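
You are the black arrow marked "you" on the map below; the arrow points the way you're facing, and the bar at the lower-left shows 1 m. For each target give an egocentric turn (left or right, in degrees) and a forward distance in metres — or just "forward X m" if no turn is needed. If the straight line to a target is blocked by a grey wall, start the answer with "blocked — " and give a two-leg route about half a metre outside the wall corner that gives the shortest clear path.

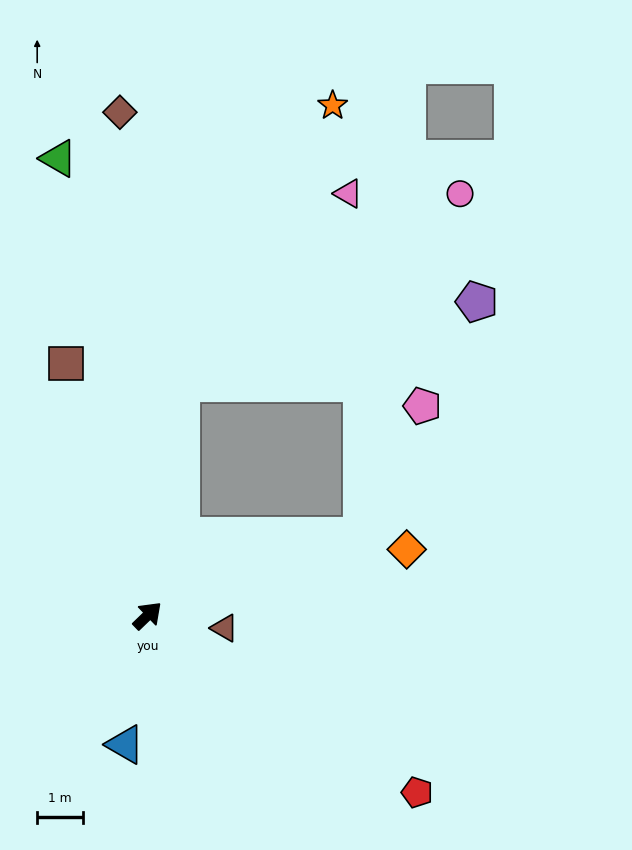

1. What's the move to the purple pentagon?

blocked — turn left 38°, forward 5.1 m, then turn right 67°, forward 6.7 m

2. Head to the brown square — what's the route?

turn left 64°, forward 5.8 m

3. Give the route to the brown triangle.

turn right 53°, forward 1.7 m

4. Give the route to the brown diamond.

turn left 49°, forward 11.0 m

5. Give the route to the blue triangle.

turn right 144°, forward 2.9 m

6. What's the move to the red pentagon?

turn right 77°, forward 7.1 m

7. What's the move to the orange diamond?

turn right 30°, forward 5.9 m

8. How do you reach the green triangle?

turn left 57°, forward 10.2 m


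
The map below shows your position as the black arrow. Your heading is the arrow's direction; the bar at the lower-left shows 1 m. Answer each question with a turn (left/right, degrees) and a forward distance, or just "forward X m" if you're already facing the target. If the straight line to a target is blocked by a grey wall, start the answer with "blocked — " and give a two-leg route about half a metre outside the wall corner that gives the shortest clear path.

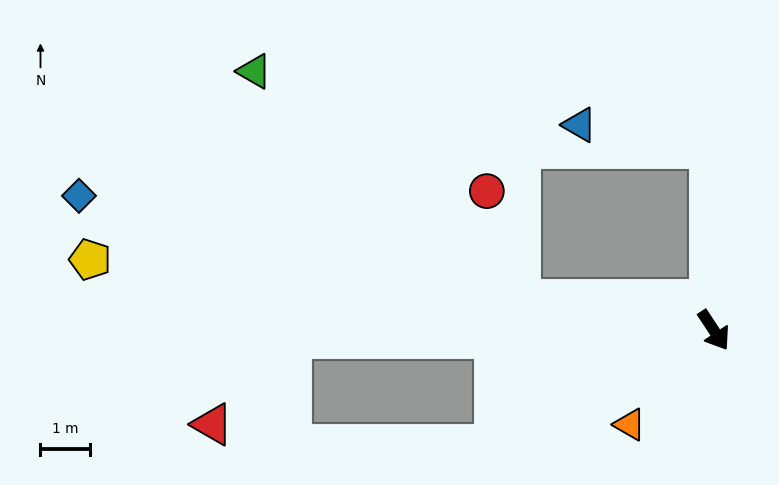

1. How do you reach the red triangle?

blocked — turn right 122°, forward 8.6 m, then turn left 47°, forward 2.4 m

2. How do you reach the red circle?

blocked — turn right 132°, forward 4.0 m, then turn right 64°, forward 2.3 m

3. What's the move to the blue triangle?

blocked — turn left 148°, forward 3.7 m, then turn left 79°, forward 2.7 m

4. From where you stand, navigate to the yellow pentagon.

turn right 130°, forward 12.8 m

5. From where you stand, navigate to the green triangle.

blocked — turn right 132°, forward 4.0 m, then turn right 32°, forward 7.1 m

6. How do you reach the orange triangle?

turn right 75°, forward 2.6 m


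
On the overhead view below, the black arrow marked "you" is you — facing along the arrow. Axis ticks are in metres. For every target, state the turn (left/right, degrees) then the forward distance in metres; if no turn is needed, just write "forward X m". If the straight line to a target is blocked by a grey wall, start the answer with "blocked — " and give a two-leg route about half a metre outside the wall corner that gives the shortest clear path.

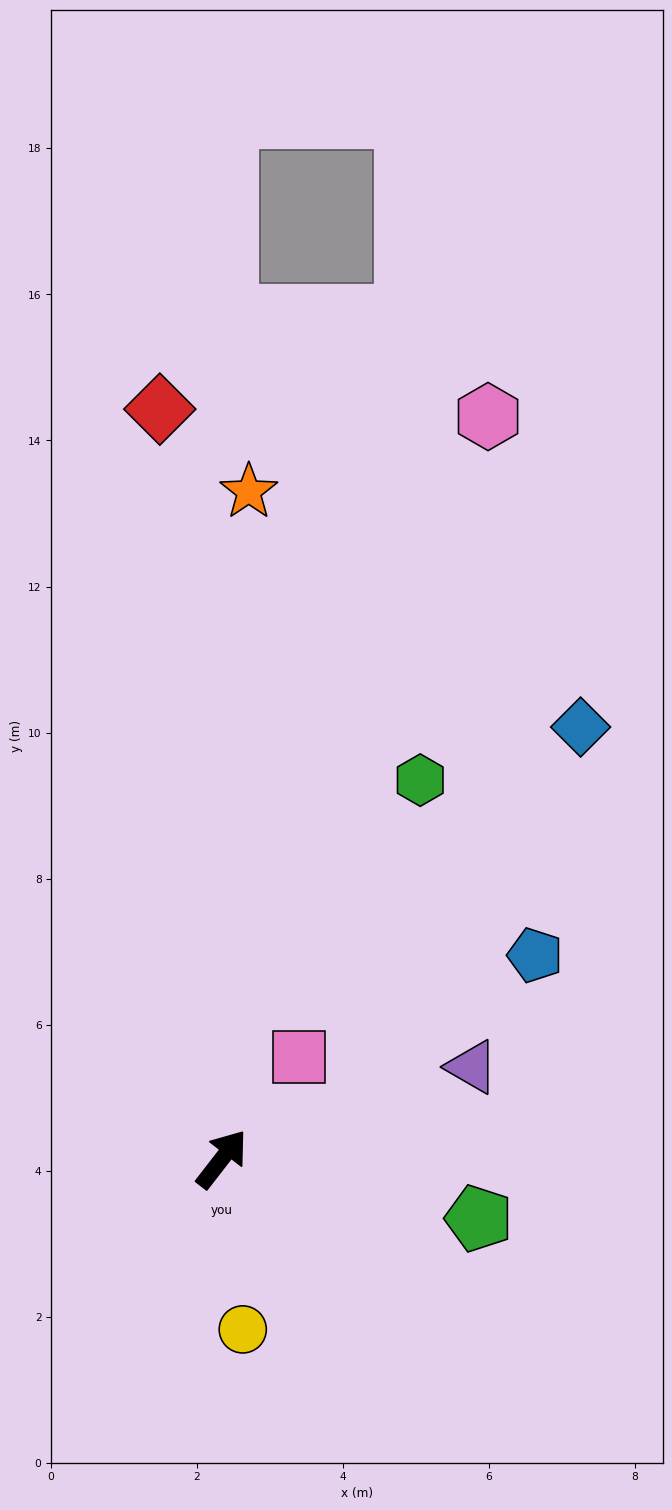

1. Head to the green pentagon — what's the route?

turn right 65°, forward 3.6 m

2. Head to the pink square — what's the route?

forward 1.7 m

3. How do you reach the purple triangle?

turn right 32°, forward 3.6 m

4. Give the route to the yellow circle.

turn right 135°, forward 2.4 m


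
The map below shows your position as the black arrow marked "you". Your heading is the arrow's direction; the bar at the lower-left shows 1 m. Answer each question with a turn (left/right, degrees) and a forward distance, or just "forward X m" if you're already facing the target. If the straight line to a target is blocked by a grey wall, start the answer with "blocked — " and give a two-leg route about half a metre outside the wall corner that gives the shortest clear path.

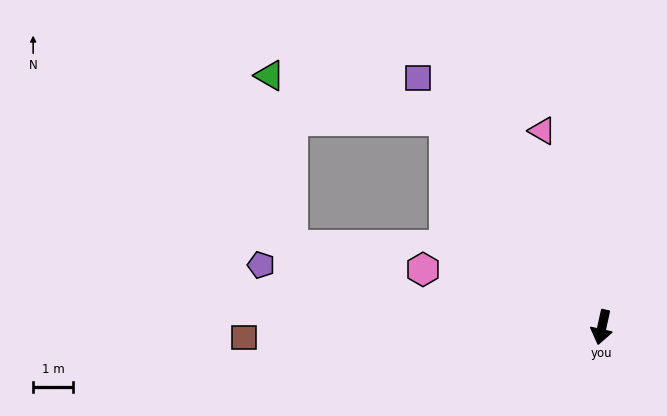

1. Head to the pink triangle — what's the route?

turn right 151°, forward 5.2 m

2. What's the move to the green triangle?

blocked — turn right 131°, forward 6.6 m, then turn left 39°, forward 4.6 m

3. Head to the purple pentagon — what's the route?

turn right 88°, forward 8.7 m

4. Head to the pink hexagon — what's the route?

turn right 96°, forward 4.7 m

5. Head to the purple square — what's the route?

turn right 131°, forward 7.8 m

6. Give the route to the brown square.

turn right 76°, forward 9.0 m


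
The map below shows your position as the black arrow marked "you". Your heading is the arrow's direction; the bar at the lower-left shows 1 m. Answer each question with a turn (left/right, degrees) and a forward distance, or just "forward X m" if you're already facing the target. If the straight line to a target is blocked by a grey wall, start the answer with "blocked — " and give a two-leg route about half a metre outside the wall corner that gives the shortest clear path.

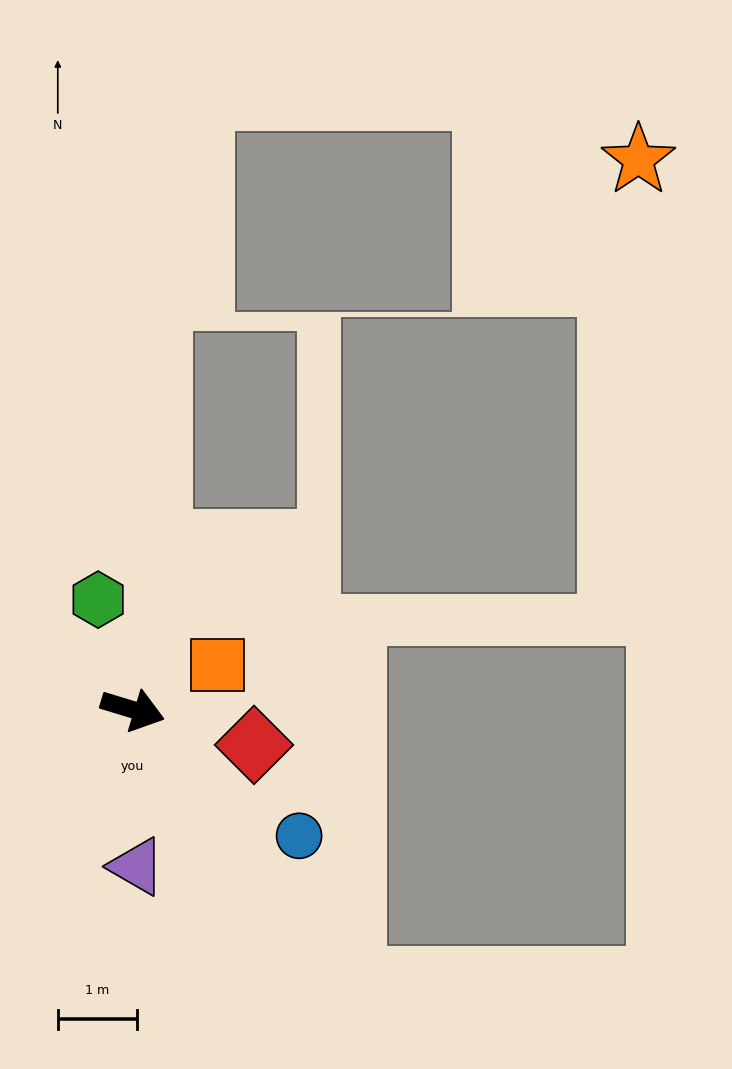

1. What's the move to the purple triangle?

turn right 72°, forward 2.0 m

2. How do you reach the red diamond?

forward 1.6 m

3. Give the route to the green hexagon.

turn left 124°, forward 1.5 m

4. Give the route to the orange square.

turn left 44°, forward 1.2 m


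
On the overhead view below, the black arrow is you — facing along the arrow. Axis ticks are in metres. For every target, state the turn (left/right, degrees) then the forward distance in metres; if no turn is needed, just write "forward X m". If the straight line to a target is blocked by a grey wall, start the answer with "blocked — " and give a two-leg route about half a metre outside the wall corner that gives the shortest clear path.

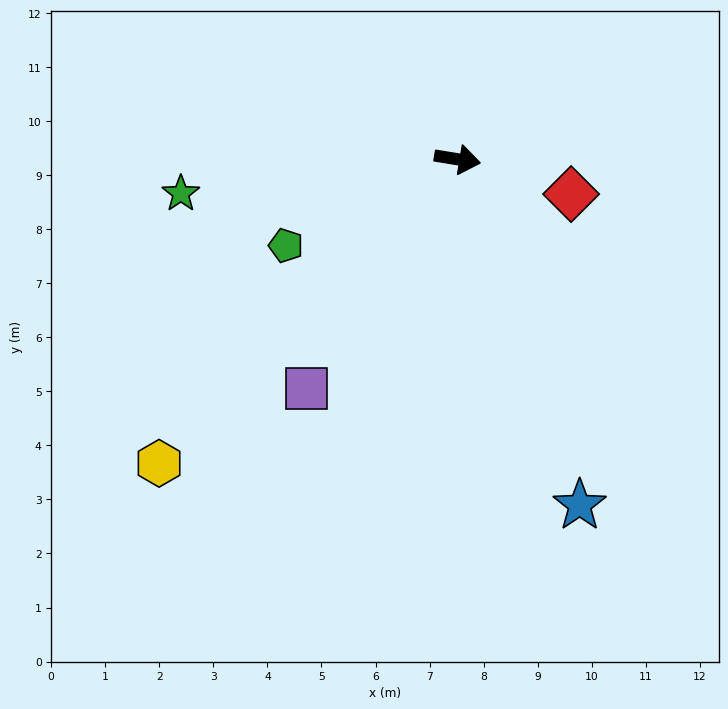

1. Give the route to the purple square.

turn right 114°, forward 5.1 m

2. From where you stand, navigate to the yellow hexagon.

turn right 125°, forward 7.9 m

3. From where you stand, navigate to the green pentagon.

turn right 144°, forward 3.6 m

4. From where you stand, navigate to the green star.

turn right 164°, forward 5.2 m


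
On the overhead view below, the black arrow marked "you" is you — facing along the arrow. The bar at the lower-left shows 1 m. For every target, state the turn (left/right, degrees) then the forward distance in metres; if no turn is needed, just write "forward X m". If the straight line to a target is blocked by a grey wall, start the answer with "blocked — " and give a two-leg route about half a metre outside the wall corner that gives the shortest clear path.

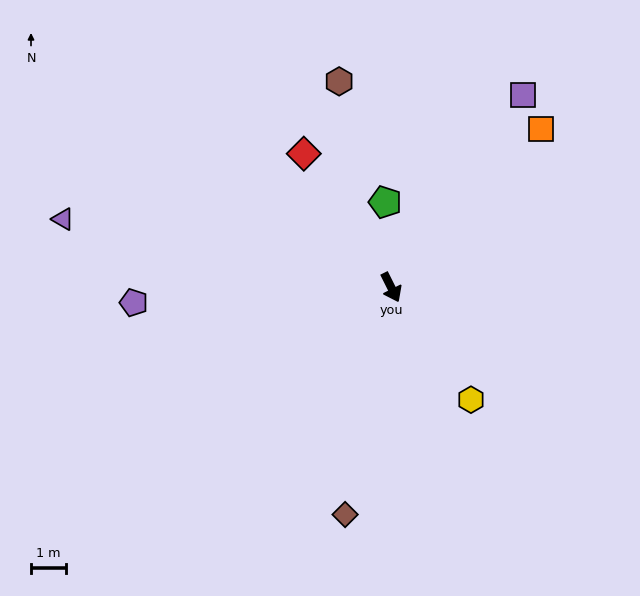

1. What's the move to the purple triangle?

turn right 128°, forward 9.7 m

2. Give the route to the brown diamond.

turn right 38°, forward 6.7 m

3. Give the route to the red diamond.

turn right 173°, forward 4.6 m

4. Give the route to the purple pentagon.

turn right 113°, forward 7.4 m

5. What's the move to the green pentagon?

turn left 157°, forward 2.5 m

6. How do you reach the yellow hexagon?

turn left 9°, forward 4.0 m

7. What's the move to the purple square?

turn left 119°, forward 6.7 m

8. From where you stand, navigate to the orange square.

turn left 110°, forward 6.3 m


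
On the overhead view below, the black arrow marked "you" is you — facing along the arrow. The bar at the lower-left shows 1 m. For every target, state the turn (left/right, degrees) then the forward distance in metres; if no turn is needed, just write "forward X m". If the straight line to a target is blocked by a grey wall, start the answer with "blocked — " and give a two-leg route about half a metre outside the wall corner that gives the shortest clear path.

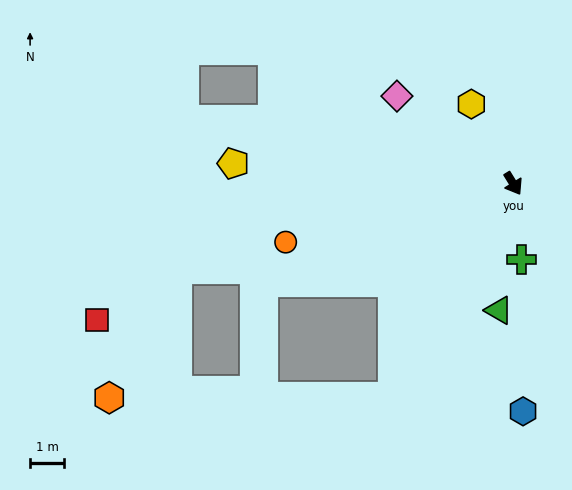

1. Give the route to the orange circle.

turn right 107°, forward 6.9 m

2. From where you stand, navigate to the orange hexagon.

blocked — turn right 61°, forward 7.1 m, then turn right 60°, forward 8.3 m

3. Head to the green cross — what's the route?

turn right 25°, forward 2.2 m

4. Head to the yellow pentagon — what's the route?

turn right 126°, forward 8.2 m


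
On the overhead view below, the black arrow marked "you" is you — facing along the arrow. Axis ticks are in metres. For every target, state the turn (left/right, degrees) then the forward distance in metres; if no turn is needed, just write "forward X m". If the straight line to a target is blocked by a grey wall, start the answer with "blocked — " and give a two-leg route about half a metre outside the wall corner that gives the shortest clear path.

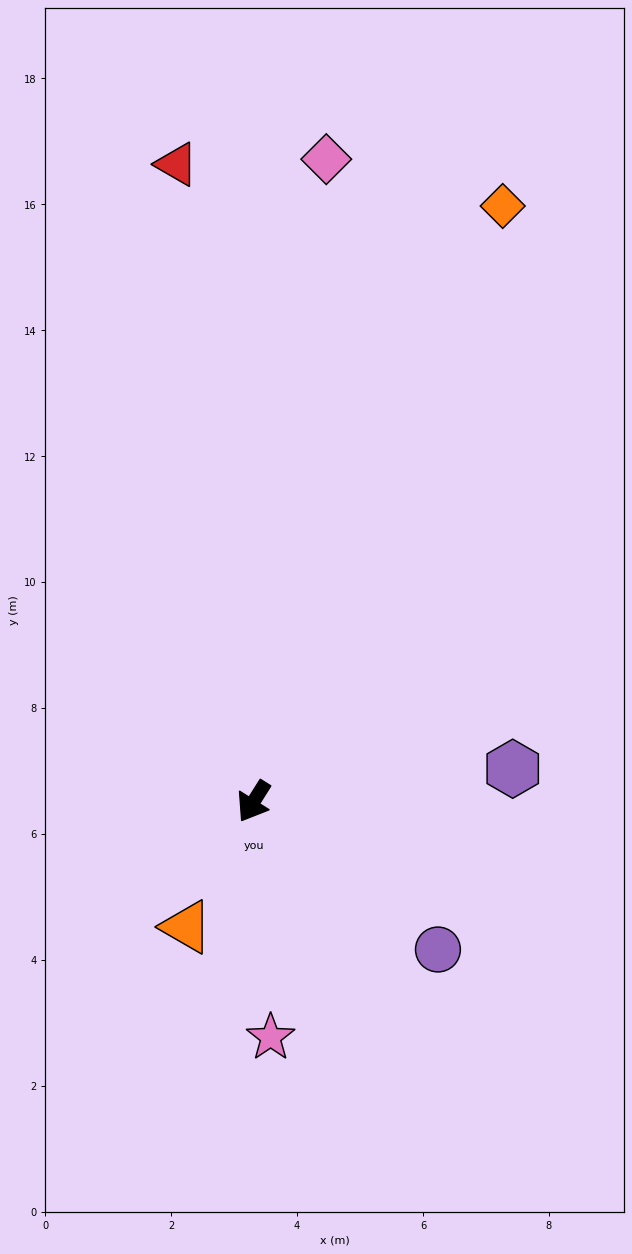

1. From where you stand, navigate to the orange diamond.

turn right 171°, forward 10.3 m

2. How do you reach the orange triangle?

turn left 4°, forward 2.3 m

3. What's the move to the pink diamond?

turn right 154°, forward 10.3 m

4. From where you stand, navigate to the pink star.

turn left 36°, forward 3.8 m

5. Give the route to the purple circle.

turn left 83°, forward 3.8 m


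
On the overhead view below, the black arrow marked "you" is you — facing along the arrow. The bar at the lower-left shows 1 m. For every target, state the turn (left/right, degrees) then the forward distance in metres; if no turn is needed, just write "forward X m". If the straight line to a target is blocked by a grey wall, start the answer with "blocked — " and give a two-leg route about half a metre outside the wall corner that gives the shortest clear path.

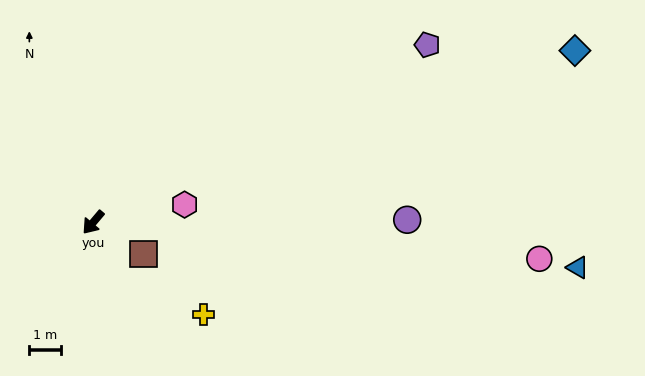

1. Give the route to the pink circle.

turn left 126°, forward 14.0 m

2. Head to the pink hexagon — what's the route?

turn left 141°, forward 2.9 m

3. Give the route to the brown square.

turn left 98°, forward 1.9 m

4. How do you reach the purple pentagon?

turn left 158°, forward 11.8 m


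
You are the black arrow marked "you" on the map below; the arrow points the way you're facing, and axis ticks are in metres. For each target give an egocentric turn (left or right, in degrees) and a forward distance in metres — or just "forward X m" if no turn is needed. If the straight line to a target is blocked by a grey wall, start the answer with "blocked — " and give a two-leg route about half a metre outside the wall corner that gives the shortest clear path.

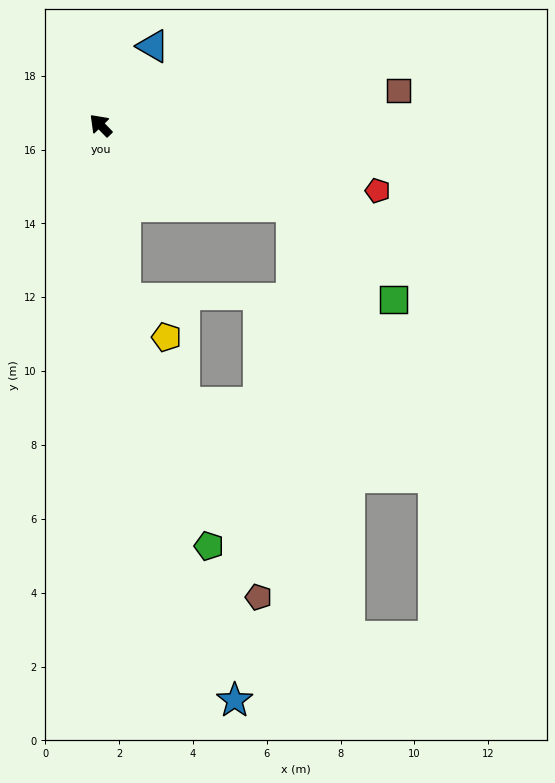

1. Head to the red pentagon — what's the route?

turn right 147°, forward 7.7 m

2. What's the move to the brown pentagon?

blocked — turn left 144°, forward 4.7 m, then turn left 16°, forward 8.9 m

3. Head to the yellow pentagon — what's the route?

blocked — turn left 144°, forward 4.7 m, then turn left 39°, forward 1.5 m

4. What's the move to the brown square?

turn right 127°, forward 8.1 m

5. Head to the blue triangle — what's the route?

turn right 78°, forward 2.6 m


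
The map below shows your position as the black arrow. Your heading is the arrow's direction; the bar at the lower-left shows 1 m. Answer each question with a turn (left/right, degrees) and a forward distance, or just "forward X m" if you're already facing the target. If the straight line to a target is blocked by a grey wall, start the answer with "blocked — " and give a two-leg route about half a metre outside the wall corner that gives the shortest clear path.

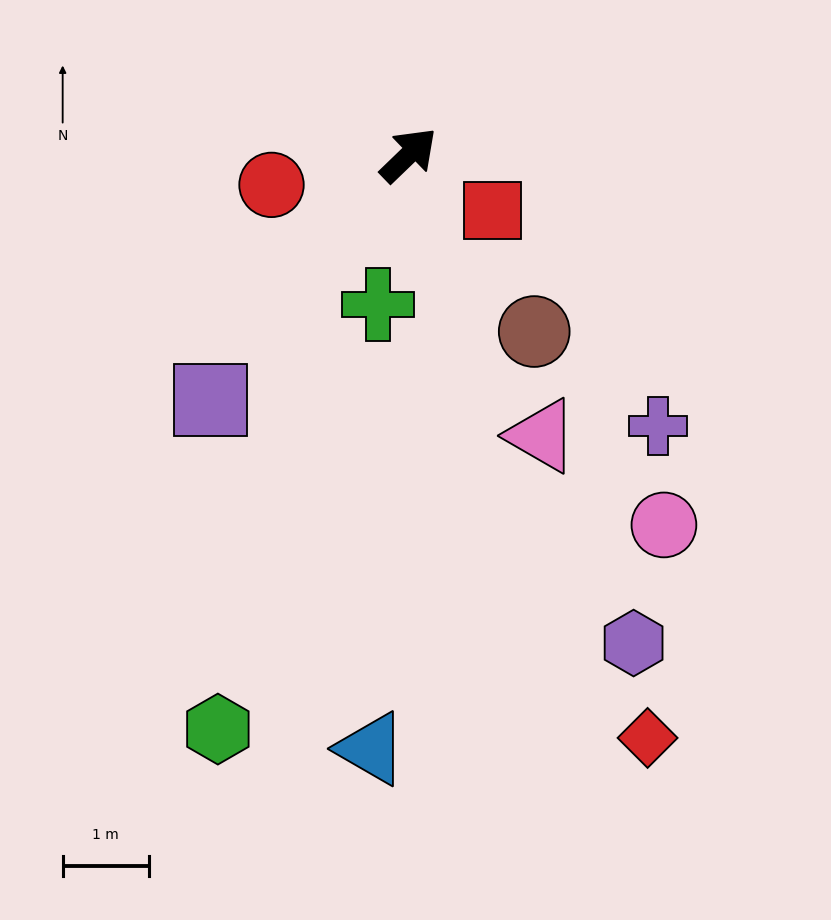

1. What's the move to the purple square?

turn right 173°, forward 3.7 m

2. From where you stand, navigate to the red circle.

turn left 148°, forward 1.6 m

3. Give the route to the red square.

turn right 77°, forward 1.2 m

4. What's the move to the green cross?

turn right 146°, forward 1.8 m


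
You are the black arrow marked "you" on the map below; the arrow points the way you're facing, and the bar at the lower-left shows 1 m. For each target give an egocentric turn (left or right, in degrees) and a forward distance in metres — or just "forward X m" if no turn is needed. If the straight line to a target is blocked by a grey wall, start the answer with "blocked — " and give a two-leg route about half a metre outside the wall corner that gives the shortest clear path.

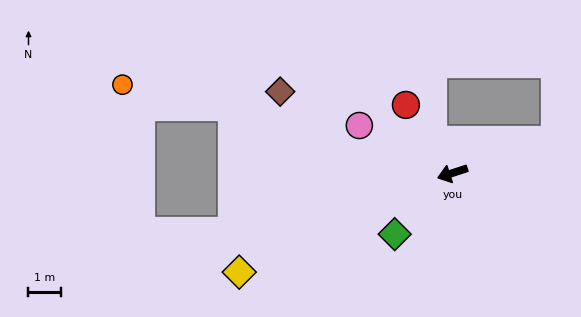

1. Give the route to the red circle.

turn right 74°, forward 2.5 m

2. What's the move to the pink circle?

turn right 45°, forward 3.2 m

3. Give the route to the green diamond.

turn left 28°, forward 2.6 m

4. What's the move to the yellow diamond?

turn left 7°, forward 7.2 m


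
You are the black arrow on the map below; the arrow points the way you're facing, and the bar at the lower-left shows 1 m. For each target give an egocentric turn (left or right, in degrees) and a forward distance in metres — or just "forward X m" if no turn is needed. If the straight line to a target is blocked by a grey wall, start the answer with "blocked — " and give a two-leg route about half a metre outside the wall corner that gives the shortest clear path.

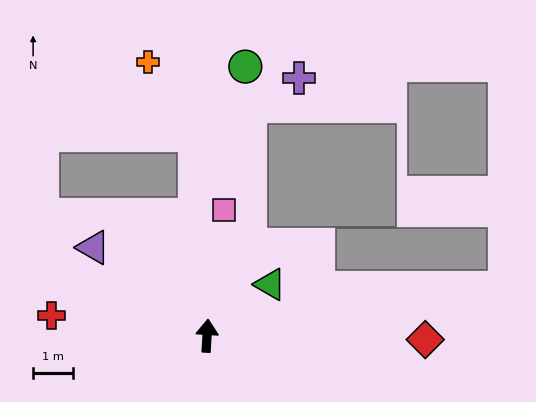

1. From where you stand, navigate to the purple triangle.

turn left 56°, forward 3.6 m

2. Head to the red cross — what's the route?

turn left 86°, forward 3.9 m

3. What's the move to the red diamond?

turn right 88°, forward 5.4 m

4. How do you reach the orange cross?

blocked — turn left 7°, forward 5.0 m, then turn left 30°, forward 2.2 m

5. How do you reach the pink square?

turn right 4°, forward 3.2 m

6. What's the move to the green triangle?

turn right 47°, forward 2.0 m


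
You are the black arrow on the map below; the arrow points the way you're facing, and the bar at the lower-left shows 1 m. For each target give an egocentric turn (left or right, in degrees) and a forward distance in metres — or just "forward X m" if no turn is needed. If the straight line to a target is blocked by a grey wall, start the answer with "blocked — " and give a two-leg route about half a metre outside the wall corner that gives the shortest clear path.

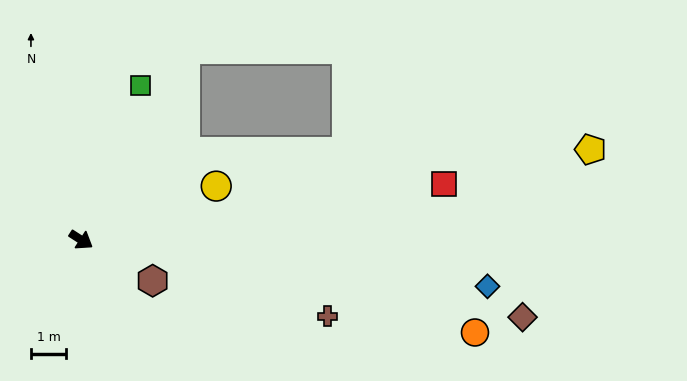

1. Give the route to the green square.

turn left 102°, forward 4.7 m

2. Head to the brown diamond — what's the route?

turn left 23°, forward 12.8 m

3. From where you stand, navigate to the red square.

turn left 42°, forward 10.4 m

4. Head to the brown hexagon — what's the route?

turn left 3°, forward 2.3 m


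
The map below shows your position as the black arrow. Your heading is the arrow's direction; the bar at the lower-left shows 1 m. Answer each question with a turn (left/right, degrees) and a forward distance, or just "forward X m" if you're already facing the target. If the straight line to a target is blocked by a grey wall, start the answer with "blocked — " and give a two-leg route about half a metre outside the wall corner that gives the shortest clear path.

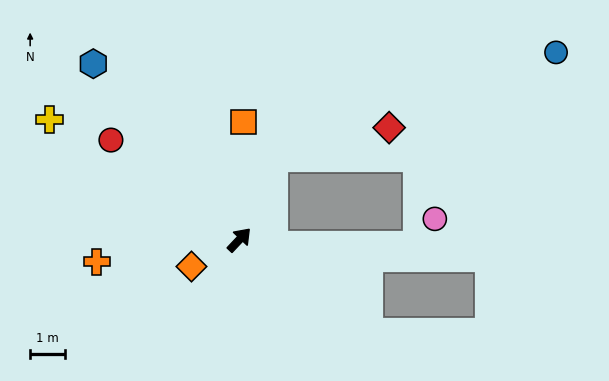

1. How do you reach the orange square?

turn left 41°, forward 3.4 m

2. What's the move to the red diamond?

blocked — turn left 21°, forward 2.6 m, then turn right 54°, forward 3.5 m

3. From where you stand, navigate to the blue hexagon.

turn left 83°, forward 6.6 m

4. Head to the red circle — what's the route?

turn left 95°, forward 4.7 m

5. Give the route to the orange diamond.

turn left 162°, forward 1.6 m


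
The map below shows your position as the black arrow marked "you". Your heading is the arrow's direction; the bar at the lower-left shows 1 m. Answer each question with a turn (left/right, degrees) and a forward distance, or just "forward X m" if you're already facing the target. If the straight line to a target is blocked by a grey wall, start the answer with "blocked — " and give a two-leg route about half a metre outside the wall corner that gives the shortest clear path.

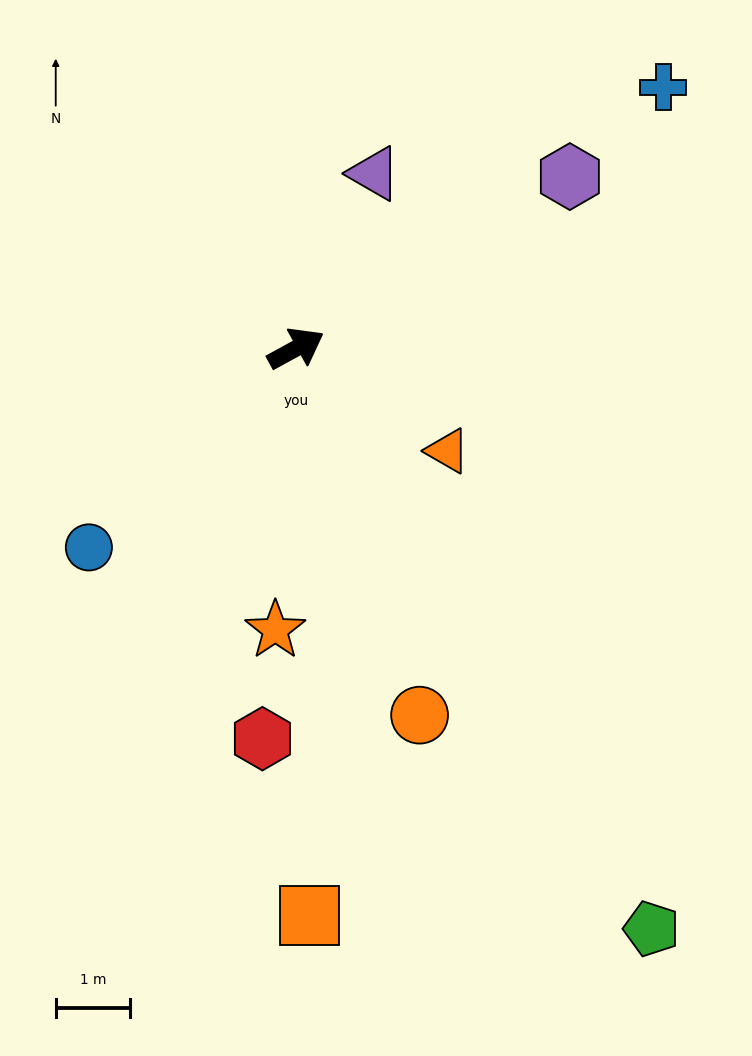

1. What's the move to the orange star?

turn right 123°, forward 3.8 m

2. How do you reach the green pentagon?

turn right 87°, forward 9.1 m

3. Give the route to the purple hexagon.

turn left 3°, forward 4.3 m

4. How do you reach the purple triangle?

turn left 37°, forward 2.6 m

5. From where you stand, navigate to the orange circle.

turn right 100°, forward 5.2 m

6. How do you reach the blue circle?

turn right 165°, forward 3.8 m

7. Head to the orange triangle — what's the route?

turn right 63°, forward 2.4 m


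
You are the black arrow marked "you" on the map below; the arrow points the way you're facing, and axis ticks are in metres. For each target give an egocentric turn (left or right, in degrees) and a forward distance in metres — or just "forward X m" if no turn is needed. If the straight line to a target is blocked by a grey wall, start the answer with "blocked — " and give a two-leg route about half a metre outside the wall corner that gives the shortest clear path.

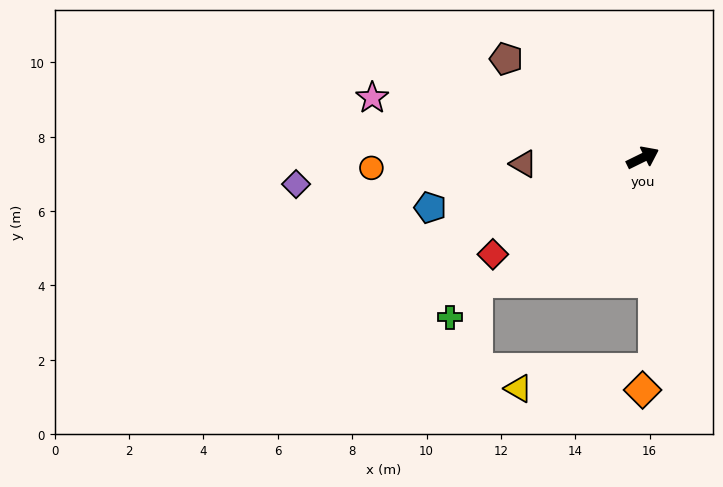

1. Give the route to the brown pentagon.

turn left 118°, forward 4.5 m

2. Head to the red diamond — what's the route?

turn right 173°, forward 4.8 m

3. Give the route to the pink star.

turn left 141°, forward 7.5 m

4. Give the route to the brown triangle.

turn left 157°, forward 3.2 m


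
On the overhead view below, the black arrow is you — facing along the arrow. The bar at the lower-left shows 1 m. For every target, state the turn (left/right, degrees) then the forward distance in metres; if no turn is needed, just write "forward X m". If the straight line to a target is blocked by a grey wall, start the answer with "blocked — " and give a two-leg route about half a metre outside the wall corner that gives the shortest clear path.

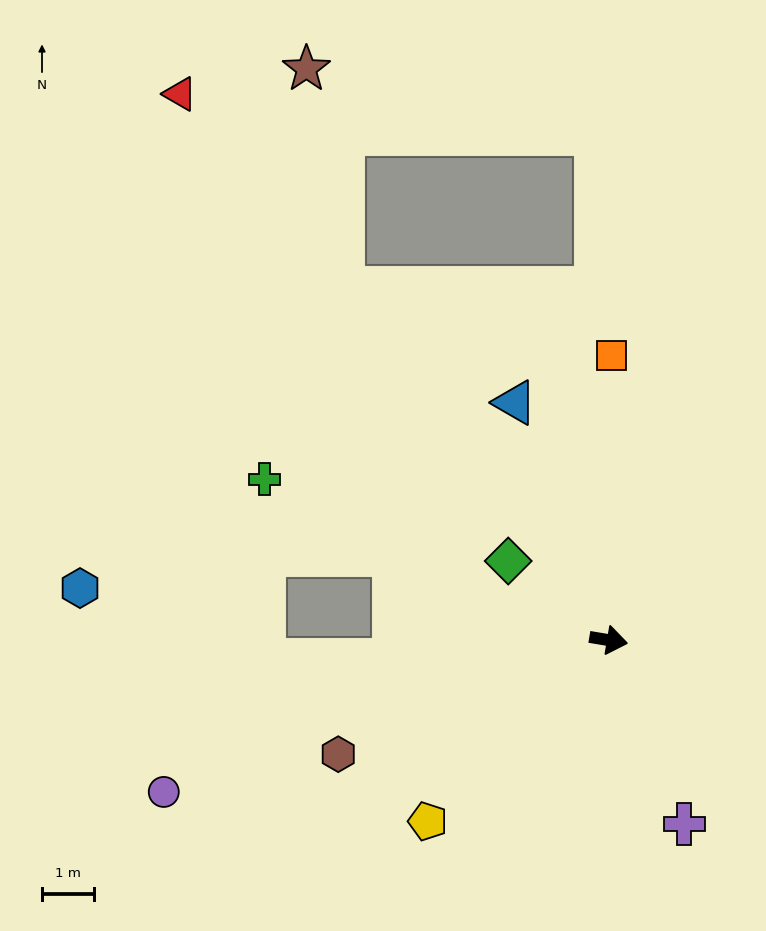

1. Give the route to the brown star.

blocked — turn left 137°, forward 8.5 m, then turn right 28°, forward 4.3 m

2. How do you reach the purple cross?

turn right 58°, forward 3.8 m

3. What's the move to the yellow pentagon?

turn right 125°, forward 4.9 m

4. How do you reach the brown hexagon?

turn right 148°, forward 5.6 m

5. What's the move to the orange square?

turn left 99°, forward 5.5 m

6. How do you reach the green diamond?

turn left 151°, forward 2.5 m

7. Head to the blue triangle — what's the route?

turn left 121°, forward 4.9 m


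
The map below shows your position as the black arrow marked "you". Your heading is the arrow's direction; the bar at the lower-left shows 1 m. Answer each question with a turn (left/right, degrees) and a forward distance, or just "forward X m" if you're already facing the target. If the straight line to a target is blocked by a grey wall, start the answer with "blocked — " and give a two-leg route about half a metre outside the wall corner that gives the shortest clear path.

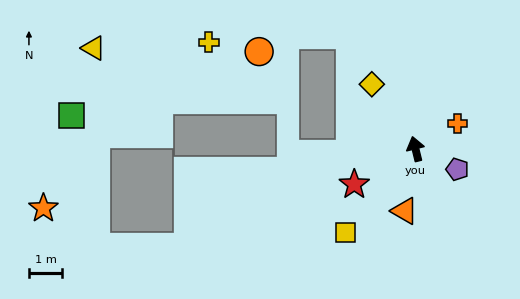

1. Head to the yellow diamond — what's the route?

turn left 20°, forward 2.4 m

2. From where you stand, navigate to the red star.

turn left 106°, forward 2.1 m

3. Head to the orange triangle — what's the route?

turn left 156°, forward 1.9 m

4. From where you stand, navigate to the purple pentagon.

turn right 130°, forward 1.4 m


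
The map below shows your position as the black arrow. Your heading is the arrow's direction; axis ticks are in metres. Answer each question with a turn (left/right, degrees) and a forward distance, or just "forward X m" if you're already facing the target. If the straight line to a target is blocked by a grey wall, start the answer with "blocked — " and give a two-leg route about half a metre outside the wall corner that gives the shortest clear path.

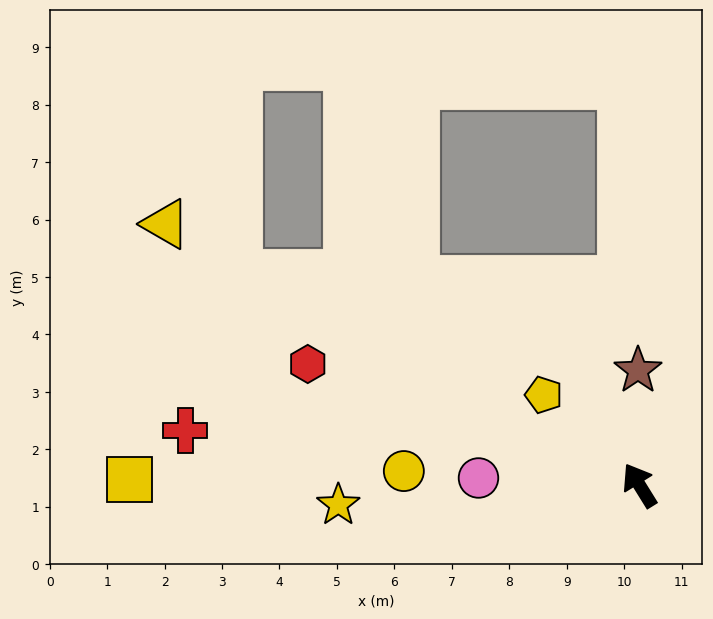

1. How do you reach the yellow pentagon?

turn left 15°, forward 2.3 m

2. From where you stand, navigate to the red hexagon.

turn left 38°, forward 6.1 m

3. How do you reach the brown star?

turn right 31°, forward 2.0 m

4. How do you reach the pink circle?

turn left 56°, forward 2.8 m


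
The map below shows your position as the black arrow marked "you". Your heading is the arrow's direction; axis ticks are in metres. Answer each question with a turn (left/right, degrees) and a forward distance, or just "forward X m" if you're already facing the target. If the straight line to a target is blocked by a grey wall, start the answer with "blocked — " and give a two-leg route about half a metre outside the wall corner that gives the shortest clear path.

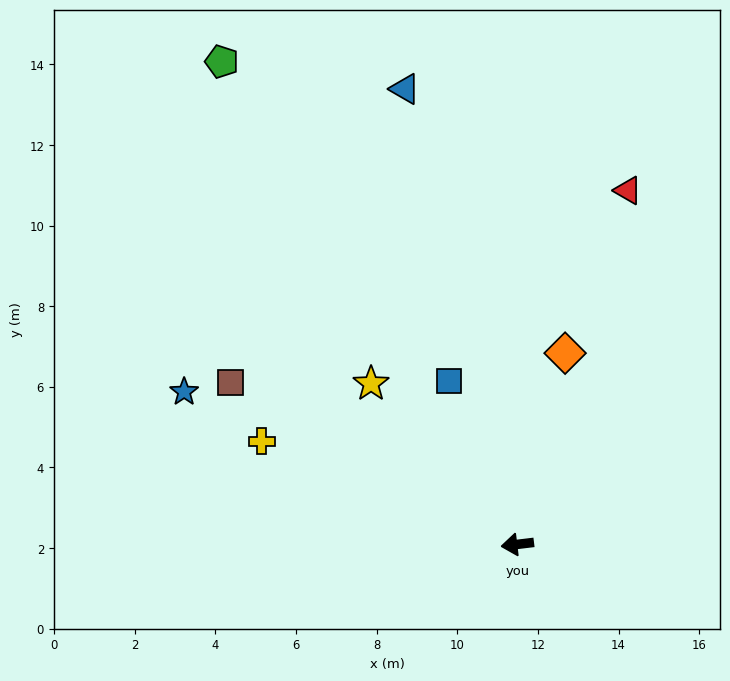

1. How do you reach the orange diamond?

turn right 111°, forward 4.9 m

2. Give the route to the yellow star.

turn right 55°, forward 5.4 m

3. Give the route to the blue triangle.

turn right 83°, forward 11.6 m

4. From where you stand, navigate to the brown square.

turn right 36°, forward 8.2 m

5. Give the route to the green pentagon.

turn right 65°, forward 14.0 m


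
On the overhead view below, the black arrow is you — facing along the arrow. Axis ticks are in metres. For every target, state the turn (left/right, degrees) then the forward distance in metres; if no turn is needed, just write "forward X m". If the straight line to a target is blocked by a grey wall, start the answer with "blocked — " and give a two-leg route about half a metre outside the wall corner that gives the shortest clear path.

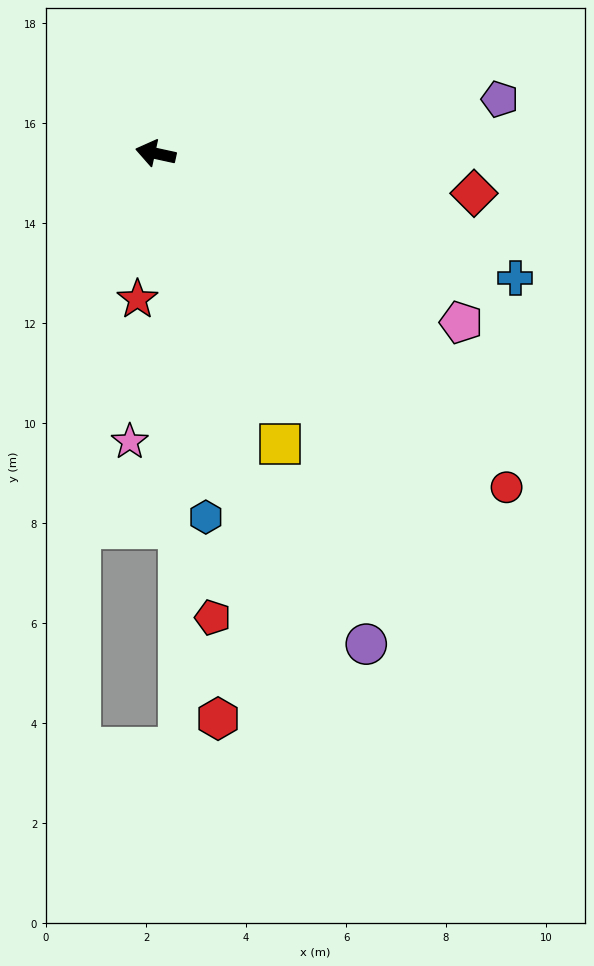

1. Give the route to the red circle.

turn left 149°, forward 9.7 m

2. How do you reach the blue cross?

turn left 173°, forward 7.6 m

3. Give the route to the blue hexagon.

turn left 110°, forward 7.3 m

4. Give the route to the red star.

turn left 95°, forward 2.9 m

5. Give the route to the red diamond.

turn right 175°, forward 6.4 m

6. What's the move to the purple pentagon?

turn right 159°, forward 7.0 m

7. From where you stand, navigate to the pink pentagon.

turn left 163°, forward 7.0 m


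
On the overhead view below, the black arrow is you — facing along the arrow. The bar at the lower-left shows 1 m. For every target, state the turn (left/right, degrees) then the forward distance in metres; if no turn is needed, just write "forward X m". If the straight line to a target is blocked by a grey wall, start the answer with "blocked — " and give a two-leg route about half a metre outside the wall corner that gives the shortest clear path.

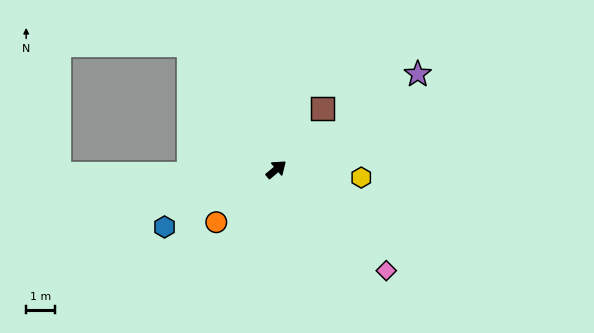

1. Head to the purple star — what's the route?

turn right 6°, forward 5.9 m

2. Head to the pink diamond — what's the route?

turn right 83°, forward 5.2 m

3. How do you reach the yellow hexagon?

turn right 45°, forward 3.0 m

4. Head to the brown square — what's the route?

turn left 13°, forward 2.6 m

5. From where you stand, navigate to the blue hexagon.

turn left 167°, forward 4.4 m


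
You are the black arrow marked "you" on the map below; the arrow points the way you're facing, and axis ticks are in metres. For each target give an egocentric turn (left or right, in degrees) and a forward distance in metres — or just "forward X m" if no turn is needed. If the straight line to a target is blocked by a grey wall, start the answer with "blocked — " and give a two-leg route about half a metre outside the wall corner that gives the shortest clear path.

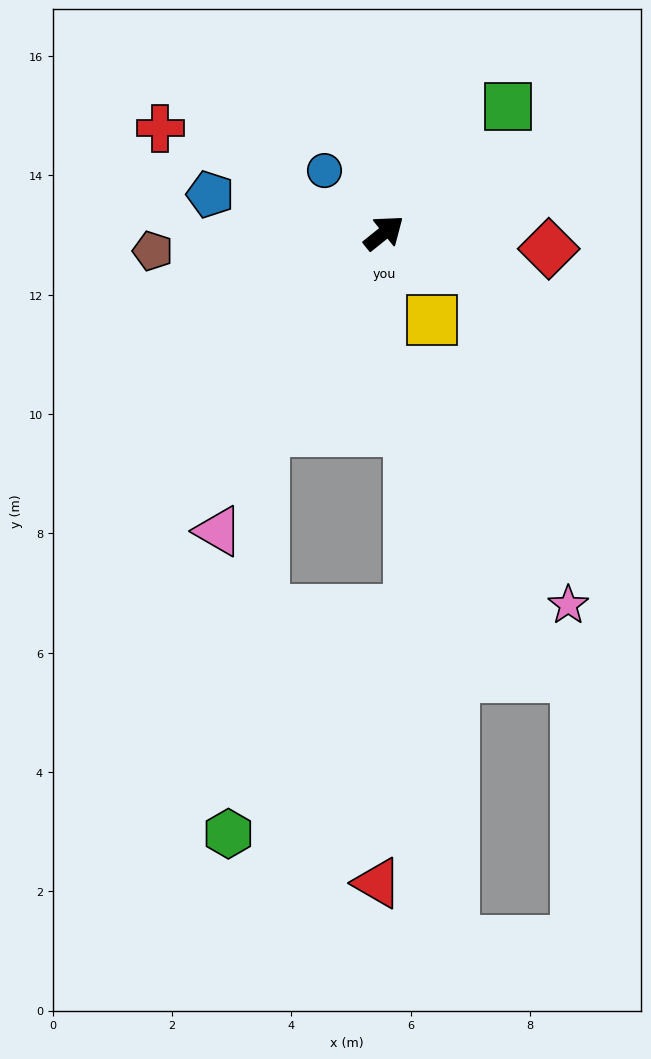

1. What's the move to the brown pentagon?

turn left 146°, forward 3.9 m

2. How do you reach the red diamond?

turn right 44°, forward 2.8 m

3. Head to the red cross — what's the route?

turn left 116°, forward 4.1 m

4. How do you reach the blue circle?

turn left 95°, forward 1.4 m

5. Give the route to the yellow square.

turn right 100°, forward 1.7 m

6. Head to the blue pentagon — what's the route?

turn left 129°, forward 3.0 m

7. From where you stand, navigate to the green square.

turn left 7°, forward 3.0 m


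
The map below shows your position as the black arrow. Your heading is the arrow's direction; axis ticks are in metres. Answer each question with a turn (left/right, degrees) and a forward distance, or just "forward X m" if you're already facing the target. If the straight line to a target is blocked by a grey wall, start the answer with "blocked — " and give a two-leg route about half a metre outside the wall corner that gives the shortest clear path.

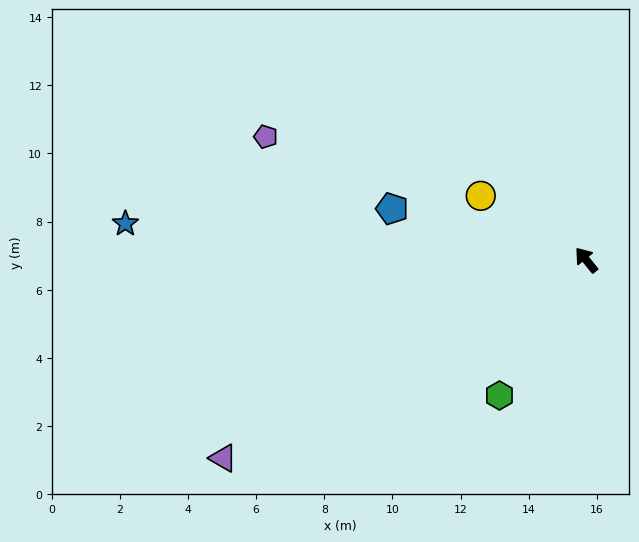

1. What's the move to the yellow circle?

turn left 20°, forward 3.6 m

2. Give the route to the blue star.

turn left 46°, forward 13.6 m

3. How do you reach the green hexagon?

turn left 108°, forward 4.7 m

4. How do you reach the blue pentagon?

turn left 36°, forward 5.9 m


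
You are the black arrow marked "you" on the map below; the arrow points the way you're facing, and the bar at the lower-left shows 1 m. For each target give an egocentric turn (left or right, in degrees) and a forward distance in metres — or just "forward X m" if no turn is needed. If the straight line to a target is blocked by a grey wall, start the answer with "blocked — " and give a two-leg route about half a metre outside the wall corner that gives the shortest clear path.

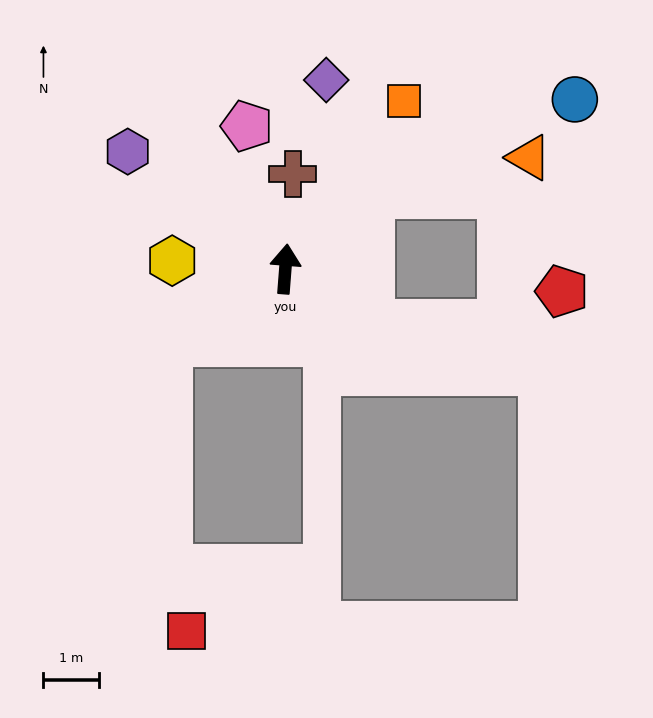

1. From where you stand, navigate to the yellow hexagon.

turn left 90°, forward 2.0 m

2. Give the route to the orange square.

turn right 31°, forward 3.7 m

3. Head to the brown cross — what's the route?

forward 1.7 m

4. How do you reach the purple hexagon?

turn left 58°, forward 3.5 m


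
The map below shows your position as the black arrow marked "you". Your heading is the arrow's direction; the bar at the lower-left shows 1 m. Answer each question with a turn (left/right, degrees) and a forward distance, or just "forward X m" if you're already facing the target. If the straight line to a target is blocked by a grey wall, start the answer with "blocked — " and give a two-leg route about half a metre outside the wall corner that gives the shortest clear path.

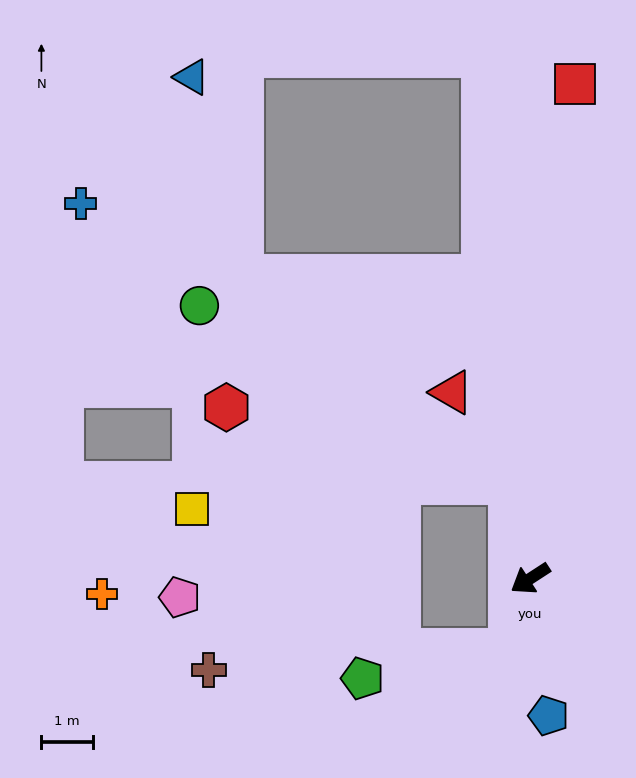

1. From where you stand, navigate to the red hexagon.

blocked — turn right 111°, forward 1.9 m, then turn left 63°, forward 5.7 m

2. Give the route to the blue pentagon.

turn left 65°, forward 2.7 m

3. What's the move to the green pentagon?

blocked — turn left 41°, forward 1.5 m, then turn right 63°, forward 2.9 m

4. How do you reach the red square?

turn right 128°, forward 9.7 m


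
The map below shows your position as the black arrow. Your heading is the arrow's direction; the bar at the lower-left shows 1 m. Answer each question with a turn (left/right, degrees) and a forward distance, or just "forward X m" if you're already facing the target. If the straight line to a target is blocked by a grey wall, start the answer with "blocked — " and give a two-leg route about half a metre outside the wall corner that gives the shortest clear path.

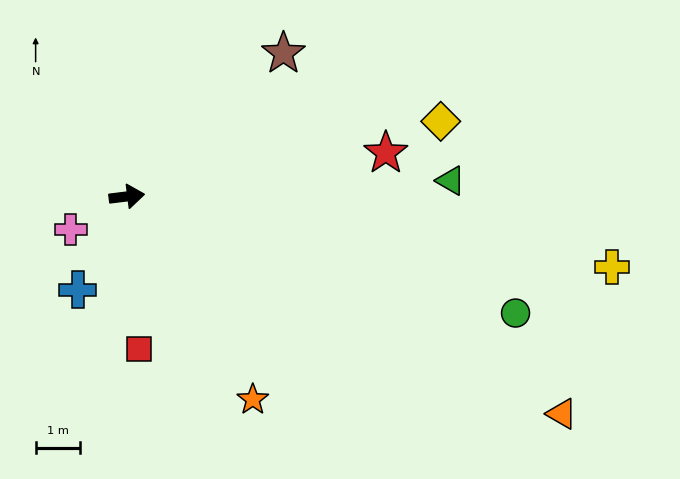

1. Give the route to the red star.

turn left 2°, forward 5.9 m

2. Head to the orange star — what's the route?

turn right 65°, forward 5.4 m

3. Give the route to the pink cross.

turn right 156°, forward 1.5 m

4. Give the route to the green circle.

turn right 24°, forward 9.2 m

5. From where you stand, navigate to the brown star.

turn left 35°, forward 4.8 m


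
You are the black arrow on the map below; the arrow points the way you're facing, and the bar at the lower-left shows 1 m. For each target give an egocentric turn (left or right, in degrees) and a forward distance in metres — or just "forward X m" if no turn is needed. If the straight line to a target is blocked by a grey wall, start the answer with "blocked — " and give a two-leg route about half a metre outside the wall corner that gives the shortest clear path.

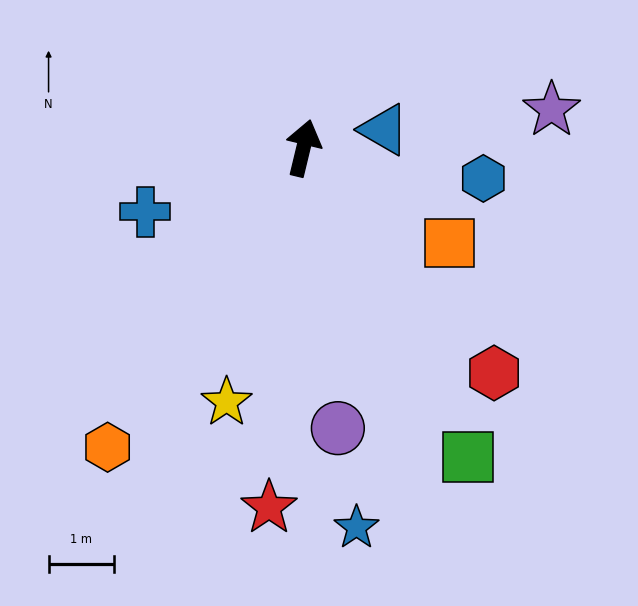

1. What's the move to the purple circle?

turn right 159°, forward 4.3 m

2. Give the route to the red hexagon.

turn right 126°, forward 4.5 m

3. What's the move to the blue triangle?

turn right 64°, forward 1.3 m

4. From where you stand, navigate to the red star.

turn right 172°, forward 5.5 m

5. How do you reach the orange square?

turn right 109°, forward 2.7 m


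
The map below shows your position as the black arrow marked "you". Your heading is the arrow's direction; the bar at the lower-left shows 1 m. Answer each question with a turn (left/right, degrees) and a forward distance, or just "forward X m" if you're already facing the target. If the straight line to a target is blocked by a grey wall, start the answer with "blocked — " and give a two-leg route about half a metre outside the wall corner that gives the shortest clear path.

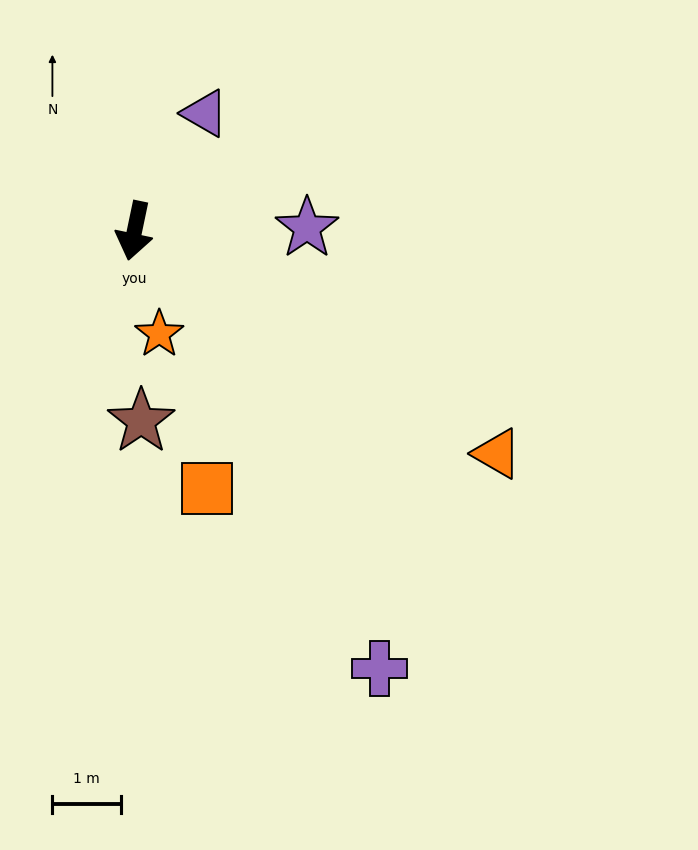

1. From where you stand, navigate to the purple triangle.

turn left 161°, forward 2.0 m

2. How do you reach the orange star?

turn left 25°, forward 1.5 m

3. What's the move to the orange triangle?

turn left 70°, forward 6.2 m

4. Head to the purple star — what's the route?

turn left 103°, forward 2.5 m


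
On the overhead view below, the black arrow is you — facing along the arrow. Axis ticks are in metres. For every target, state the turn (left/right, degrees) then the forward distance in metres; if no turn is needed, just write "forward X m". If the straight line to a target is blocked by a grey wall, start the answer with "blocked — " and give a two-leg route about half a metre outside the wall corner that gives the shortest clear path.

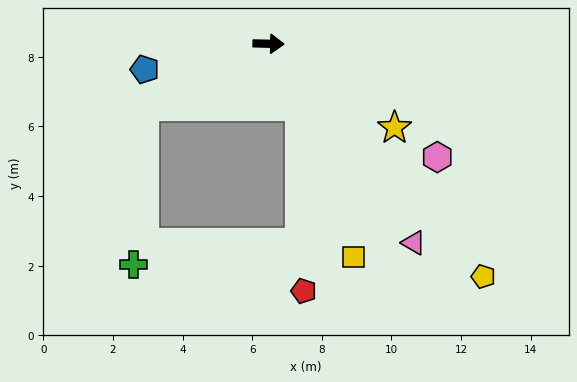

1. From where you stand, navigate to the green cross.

blocked — turn right 152°, forward 4.0 m, then turn left 60°, forward 4.6 m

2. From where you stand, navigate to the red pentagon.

blocked — turn right 62°, forward 2.0 m, then turn right 26°, forward 5.3 m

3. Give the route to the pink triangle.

turn right 53°, forward 7.1 m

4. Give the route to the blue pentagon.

turn right 167°, forward 3.6 m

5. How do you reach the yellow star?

turn right 32°, forward 4.4 m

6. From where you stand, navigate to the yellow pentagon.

turn right 46°, forward 9.1 m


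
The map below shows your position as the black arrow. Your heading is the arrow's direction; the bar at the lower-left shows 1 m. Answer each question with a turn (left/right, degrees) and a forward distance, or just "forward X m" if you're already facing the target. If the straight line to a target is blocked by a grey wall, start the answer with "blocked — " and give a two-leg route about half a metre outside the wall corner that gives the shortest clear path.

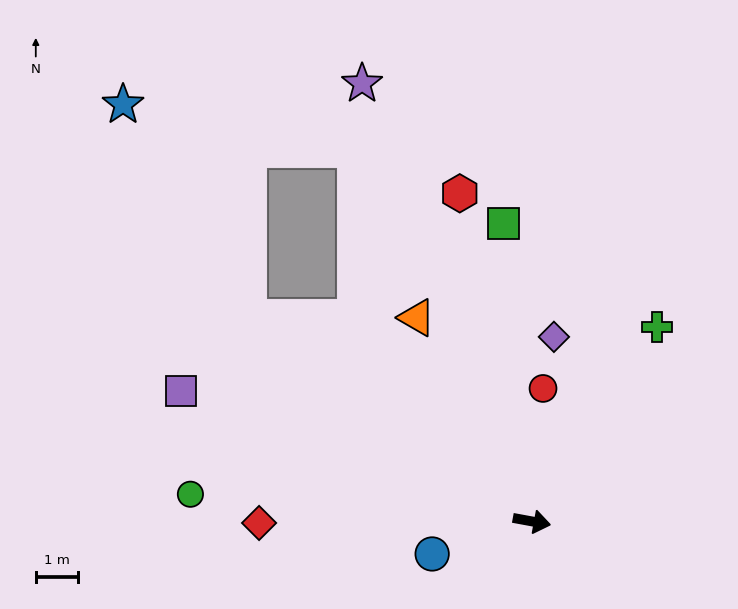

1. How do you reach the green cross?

turn left 68°, forward 5.5 m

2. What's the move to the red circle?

turn left 96°, forward 3.2 m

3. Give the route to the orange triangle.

turn left 130°, forward 5.6 m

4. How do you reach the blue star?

blocked — turn left 154°, forward 8.3 m, then turn right 23°, forward 5.9 m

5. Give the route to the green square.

turn left 106°, forward 7.2 m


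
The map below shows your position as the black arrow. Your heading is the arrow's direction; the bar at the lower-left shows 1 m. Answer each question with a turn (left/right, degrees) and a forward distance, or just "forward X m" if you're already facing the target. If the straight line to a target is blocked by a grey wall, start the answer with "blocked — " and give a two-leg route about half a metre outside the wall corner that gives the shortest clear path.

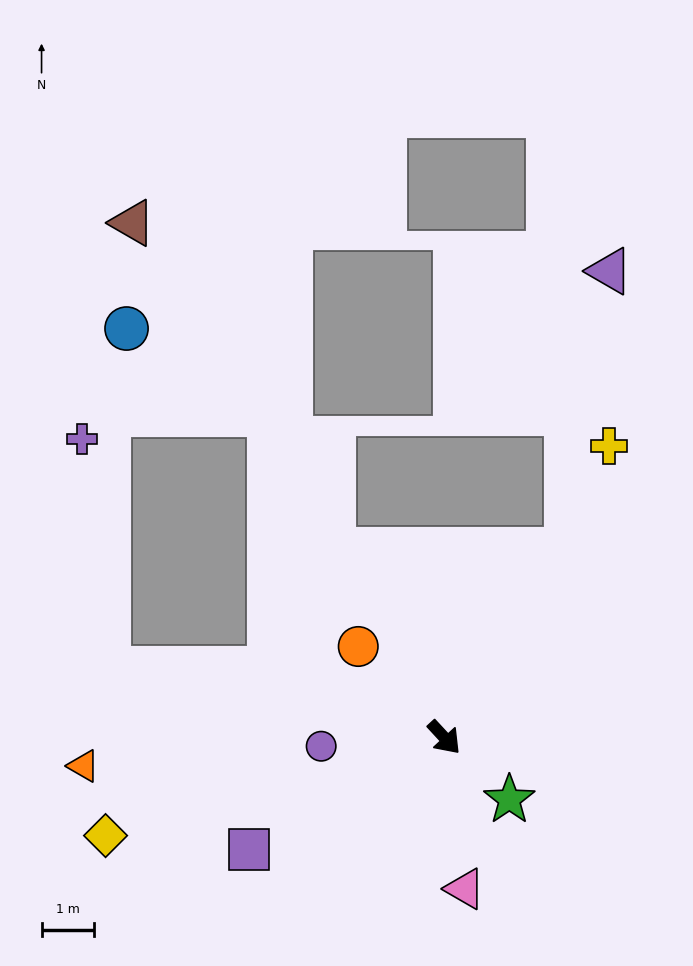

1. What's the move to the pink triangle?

turn right 35°, forward 2.9 m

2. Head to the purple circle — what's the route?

turn right 129°, forward 2.3 m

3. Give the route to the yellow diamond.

turn right 117°, forward 6.7 m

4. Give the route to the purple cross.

blocked — turn right 144°, forward 6.5 m, then turn right 72°, forward 4.4 m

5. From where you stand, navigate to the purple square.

turn right 103°, forward 4.3 m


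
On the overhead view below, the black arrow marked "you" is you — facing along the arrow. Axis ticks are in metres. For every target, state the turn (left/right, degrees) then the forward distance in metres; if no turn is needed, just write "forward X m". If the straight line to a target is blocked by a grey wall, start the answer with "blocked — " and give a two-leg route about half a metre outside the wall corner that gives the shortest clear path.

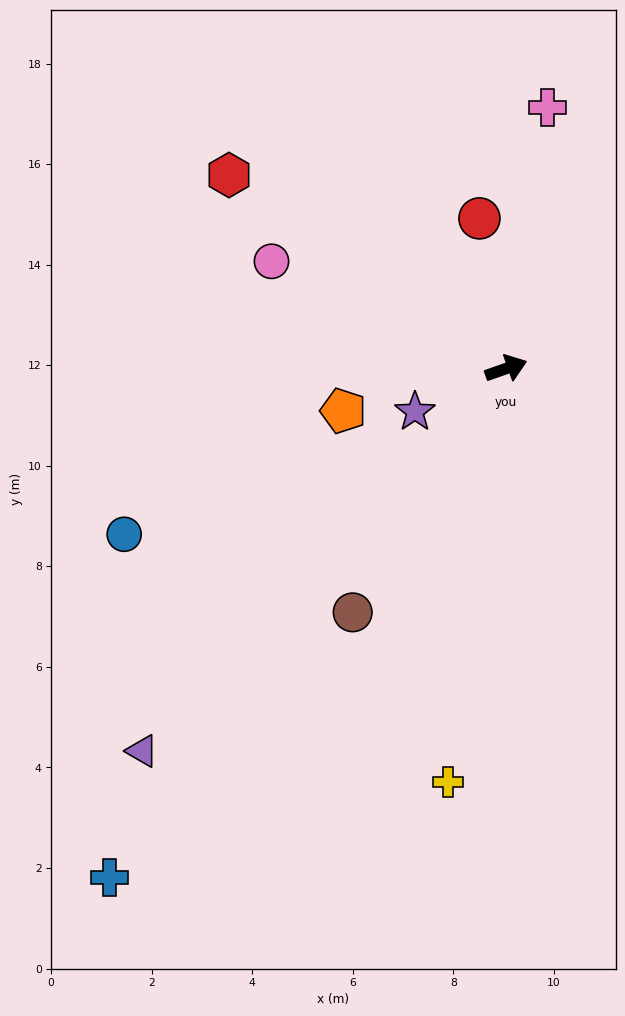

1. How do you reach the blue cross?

turn right 147°, forward 12.8 m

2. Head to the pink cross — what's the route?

turn left 62°, forward 5.3 m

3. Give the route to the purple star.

turn right 174°, forward 2.0 m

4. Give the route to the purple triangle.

turn right 153°, forward 10.5 m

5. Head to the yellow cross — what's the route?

turn right 117°, forward 8.3 m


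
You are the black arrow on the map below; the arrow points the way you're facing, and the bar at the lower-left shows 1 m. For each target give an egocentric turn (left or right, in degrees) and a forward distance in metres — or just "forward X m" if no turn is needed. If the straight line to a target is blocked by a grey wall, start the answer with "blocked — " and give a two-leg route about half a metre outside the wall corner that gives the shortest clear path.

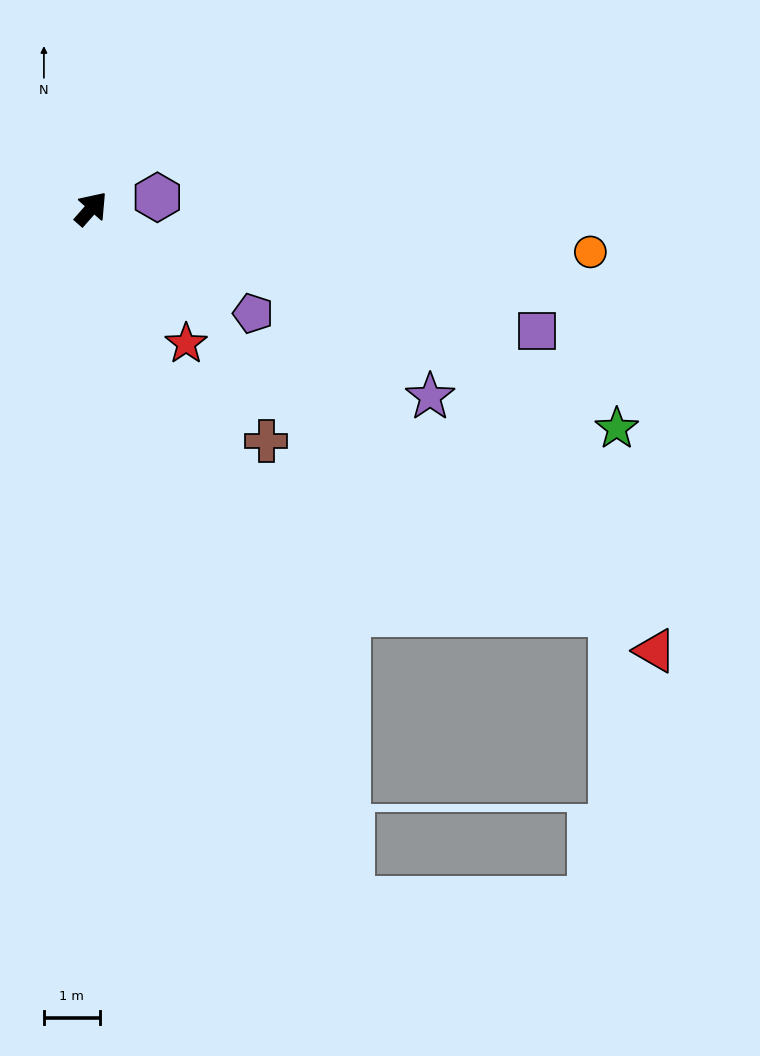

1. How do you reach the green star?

turn right 71°, forward 10.2 m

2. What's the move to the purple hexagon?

turn right 39°, forward 1.2 m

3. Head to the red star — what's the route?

turn right 104°, forward 2.9 m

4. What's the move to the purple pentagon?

turn right 82°, forward 3.4 m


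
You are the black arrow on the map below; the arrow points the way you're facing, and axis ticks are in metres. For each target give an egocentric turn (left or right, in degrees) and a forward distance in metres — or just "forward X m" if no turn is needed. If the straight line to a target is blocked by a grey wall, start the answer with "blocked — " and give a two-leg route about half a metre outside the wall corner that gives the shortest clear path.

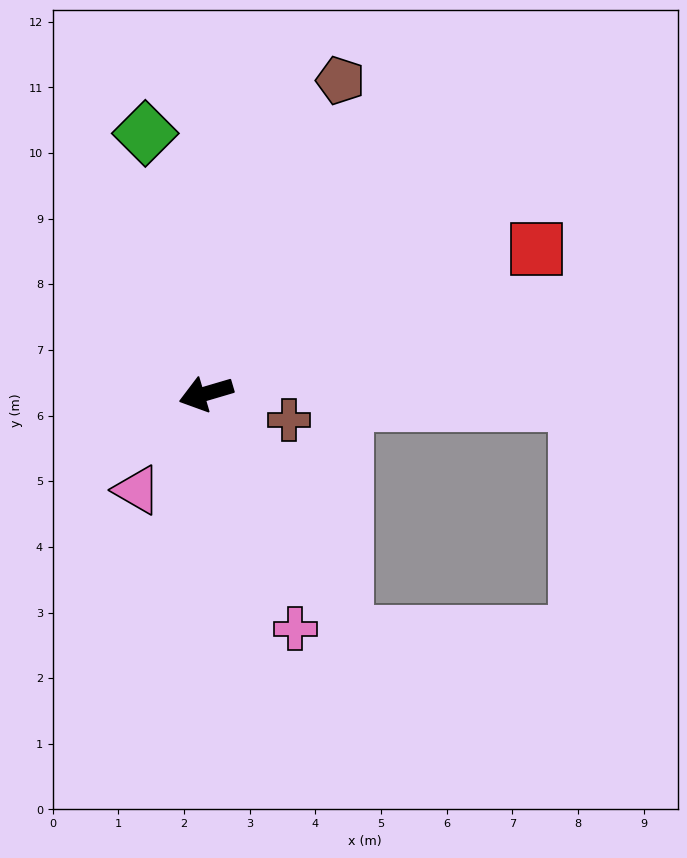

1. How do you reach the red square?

turn right 173°, forward 5.5 m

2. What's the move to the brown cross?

turn left 146°, forward 1.3 m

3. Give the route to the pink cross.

turn left 94°, forward 3.8 m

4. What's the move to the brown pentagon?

turn right 130°, forward 5.2 m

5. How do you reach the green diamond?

turn right 93°, forward 4.1 m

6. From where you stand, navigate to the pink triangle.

turn left 38°, forward 1.8 m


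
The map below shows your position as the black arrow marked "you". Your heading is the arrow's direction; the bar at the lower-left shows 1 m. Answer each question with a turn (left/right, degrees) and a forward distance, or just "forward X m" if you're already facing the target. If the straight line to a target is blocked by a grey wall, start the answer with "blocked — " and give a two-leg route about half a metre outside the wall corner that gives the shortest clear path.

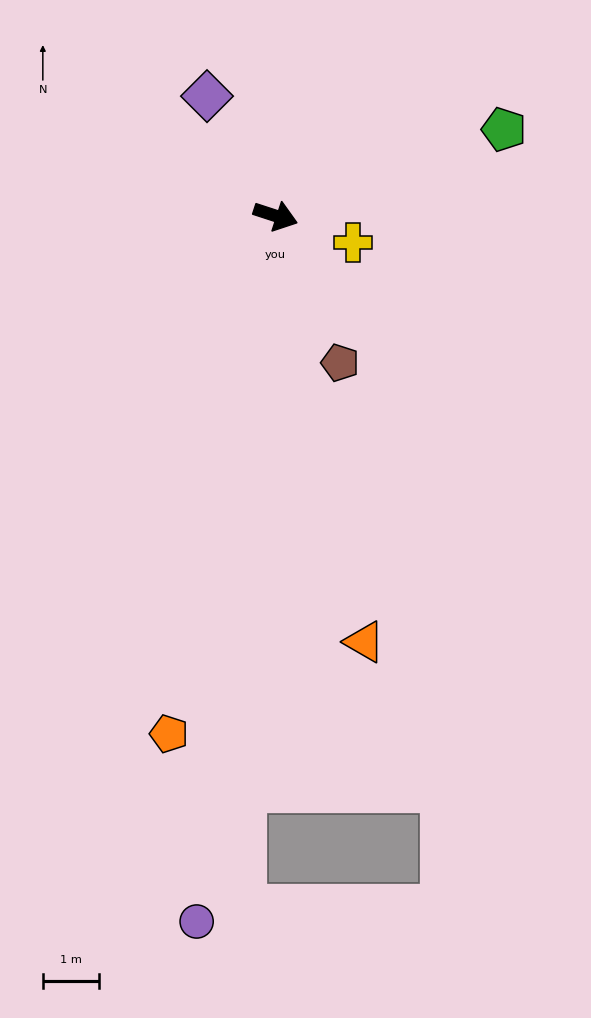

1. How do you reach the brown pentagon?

turn right 48°, forward 2.9 m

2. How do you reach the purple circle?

turn right 78°, forward 12.6 m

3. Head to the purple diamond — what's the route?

turn left 138°, forward 2.5 m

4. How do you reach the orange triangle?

turn right 60°, forward 7.7 m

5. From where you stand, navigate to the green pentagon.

turn left 39°, forward 4.3 m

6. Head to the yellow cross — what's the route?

forward 1.5 m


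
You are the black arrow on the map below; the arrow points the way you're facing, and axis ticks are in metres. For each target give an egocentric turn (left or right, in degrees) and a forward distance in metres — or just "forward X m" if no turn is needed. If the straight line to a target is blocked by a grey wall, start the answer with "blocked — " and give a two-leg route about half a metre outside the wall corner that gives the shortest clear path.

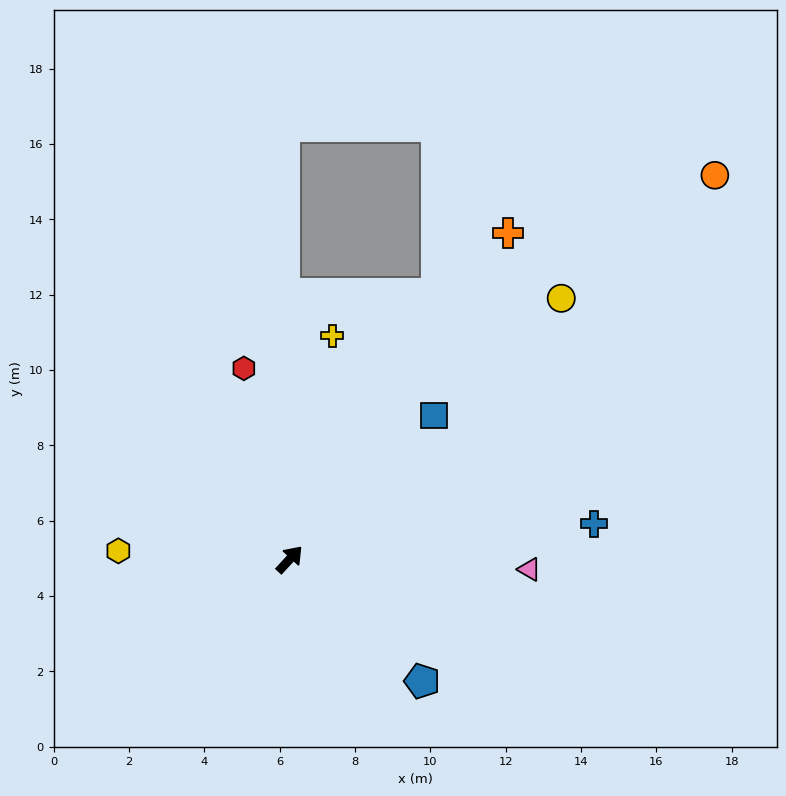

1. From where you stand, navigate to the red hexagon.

turn left 56°, forward 5.2 m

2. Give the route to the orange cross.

turn left 9°, forward 10.4 m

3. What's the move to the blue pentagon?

turn right 90°, forward 4.8 m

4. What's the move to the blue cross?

turn right 41°, forward 8.1 m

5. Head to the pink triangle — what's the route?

turn right 50°, forward 6.4 m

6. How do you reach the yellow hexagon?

turn left 130°, forward 4.6 m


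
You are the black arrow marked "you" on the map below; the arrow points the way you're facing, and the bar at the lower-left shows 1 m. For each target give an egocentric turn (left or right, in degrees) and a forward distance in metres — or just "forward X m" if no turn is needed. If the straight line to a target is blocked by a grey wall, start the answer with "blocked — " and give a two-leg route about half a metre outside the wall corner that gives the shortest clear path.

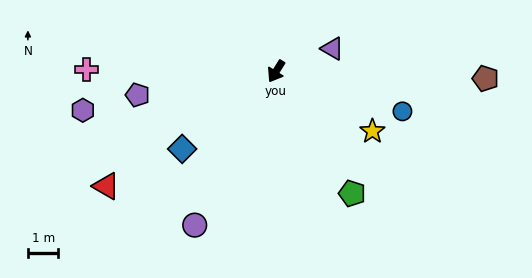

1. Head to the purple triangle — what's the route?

turn left 144°, forward 2.0 m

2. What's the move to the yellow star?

turn left 90°, forward 3.7 m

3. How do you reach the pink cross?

turn right 59°, forward 6.2 m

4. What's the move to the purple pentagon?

turn right 49°, forward 4.6 m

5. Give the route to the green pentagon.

turn left 64°, forward 4.7 m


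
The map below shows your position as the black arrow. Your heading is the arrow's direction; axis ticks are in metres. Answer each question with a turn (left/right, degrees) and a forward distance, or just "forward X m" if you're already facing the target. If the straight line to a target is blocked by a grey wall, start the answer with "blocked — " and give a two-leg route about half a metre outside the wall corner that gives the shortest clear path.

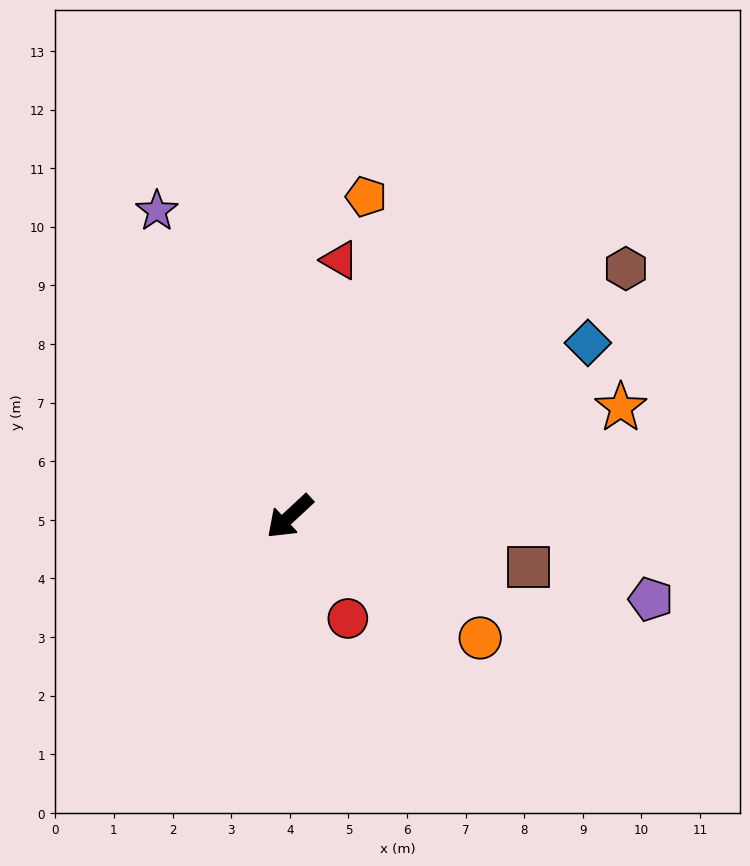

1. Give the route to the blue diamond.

turn left 167°, forward 5.9 m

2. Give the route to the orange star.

turn left 155°, forward 5.9 m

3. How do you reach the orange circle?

turn left 105°, forward 3.9 m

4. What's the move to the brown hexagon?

turn left 174°, forward 7.1 m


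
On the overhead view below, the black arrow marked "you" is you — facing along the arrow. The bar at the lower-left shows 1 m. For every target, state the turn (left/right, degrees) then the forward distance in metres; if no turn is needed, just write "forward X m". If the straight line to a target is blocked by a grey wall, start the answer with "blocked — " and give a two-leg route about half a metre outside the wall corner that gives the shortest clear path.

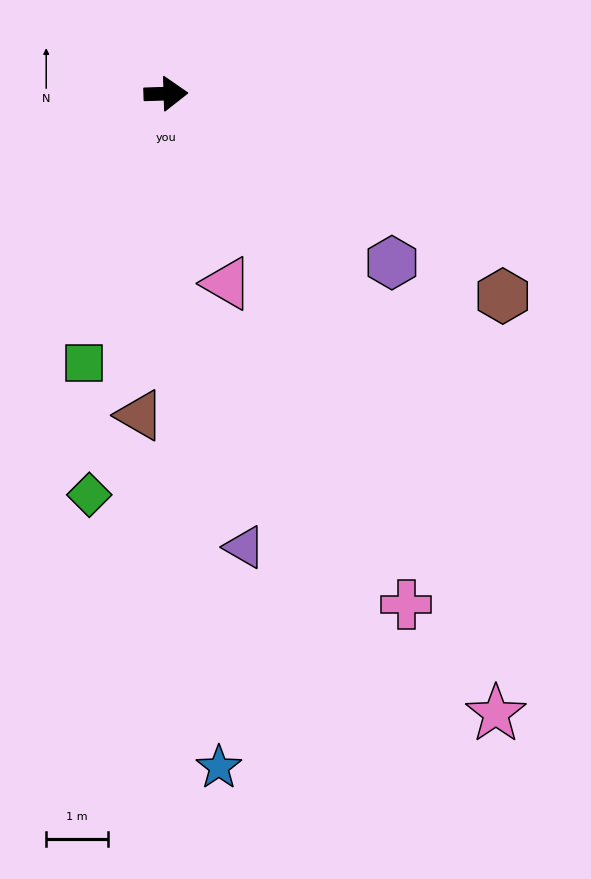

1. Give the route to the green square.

turn right 109°, forward 4.5 m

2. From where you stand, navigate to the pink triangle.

turn right 74°, forward 3.2 m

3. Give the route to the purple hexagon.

turn right 39°, forward 4.6 m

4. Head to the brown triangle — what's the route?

turn right 96°, forward 5.2 m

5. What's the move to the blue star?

turn right 87°, forward 10.9 m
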